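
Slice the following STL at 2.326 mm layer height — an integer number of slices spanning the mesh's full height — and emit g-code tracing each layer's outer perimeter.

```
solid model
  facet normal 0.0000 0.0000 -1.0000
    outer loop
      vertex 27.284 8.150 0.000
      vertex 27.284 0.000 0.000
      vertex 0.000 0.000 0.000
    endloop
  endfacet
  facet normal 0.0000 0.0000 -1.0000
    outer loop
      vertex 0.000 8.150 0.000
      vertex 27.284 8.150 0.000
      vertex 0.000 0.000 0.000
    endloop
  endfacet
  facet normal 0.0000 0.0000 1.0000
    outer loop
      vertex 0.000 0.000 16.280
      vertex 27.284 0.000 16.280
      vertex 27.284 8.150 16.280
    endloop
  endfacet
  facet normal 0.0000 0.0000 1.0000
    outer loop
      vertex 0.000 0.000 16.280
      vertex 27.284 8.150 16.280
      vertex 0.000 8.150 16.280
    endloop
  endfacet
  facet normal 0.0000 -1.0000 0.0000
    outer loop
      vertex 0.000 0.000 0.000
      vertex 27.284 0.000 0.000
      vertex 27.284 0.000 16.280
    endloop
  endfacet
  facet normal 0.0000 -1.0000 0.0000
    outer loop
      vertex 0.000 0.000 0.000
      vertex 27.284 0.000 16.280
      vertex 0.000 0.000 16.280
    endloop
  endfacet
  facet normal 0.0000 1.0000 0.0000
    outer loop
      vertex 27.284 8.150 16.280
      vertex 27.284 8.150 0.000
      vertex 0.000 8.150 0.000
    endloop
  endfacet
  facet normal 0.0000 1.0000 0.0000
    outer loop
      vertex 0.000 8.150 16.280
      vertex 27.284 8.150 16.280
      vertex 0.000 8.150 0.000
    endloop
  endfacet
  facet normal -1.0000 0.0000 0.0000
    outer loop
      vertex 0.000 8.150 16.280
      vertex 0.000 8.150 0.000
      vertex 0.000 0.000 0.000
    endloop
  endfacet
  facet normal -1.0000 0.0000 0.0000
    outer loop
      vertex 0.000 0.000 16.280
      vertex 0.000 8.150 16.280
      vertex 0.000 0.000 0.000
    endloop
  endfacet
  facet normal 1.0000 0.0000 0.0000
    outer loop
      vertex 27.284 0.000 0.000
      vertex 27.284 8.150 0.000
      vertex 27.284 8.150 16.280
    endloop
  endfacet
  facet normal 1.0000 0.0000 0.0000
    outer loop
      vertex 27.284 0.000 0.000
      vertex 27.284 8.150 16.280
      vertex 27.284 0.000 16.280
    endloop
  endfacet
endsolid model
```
; perimeter-only toolpath
G21 ; units = mm
G90 ; absolute positioning
G28 ; home
; layer 1
G0 Z2.326
G0 X0.000 Y0.000
G1 X27.284 Y0.000
G1 X27.284 Y8.150
G1 X0.000 Y8.150
G1 X0.000 Y0.000
; layer 2
G0 Z4.651
G0 X0.000 Y0.000
G1 X27.284 Y0.000
G1 X27.284 Y8.150
G1 X0.000 Y8.150
G1 X0.000 Y0.000
; layer 3
G0 Z6.977
G0 X0.000 Y0.000
G1 X27.284 Y0.000
G1 X27.284 Y8.150
G1 X0.000 Y8.150
G1 X0.000 Y0.000
; layer 4
G0 Z9.303
G0 X0.000 Y0.000
G1 X27.284 Y0.000
G1 X27.284 Y8.150
G1 X0.000 Y8.150
G1 X0.000 Y0.000
; layer 5
G0 Z11.629
G0 X0.000 Y0.000
G1 X27.284 Y0.000
G1 X27.284 Y8.150
G1 X0.000 Y8.150
G1 X0.000 Y0.000
; layer 6
G0 Z13.954
G0 X0.000 Y0.000
G1 X27.284 Y0.000
G1 X27.284 Y8.150
G1 X0.000 Y8.150
G1 X0.000 Y0.000
; layer 7
G0 Z16.280
G0 X0.000 Y0.000
G1 X27.284 Y0.000
G1 X27.284 Y8.150
G1 X0.000 Y8.150
G1 X0.000 Y0.000
M2 ; end

The solid is a rectangular box, roughly 27.3 × 8.15 mm footprint and 16.3 mm tall. Slicing at Δz = 2.326 mm — 7 equal slices spanning the solid's height, so layer i sits at z = i·h/7 — gives 7 non-empty perimeters. Each is a 4-segment closed polygon; G0 lifts to the layer z and rapids to the start vertex, then G1 traces the edges.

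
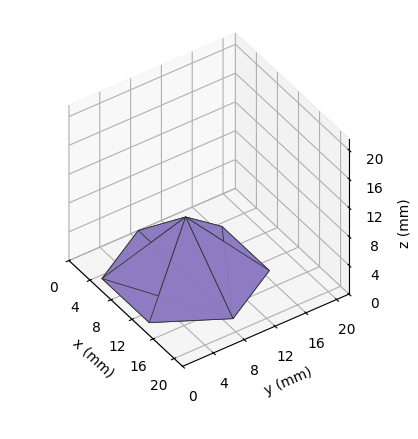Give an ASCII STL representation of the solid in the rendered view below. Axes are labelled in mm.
Reading the render: the shape is a regular 6-sided pyramid, base circumscribed radius ≈ 9 mm, apex at z ≈ 8 mm (dimensions read to the nearest mm from the axis ticks). For the STL, each face is triangulated and given an outward normal.

solid part
  facet normal 0.0000 0.0000 -1.0000
    outer loop
      vertex 4.50 16.79 0.00
      vertex 13.50 16.79 0.00
      vertex 18.00 9.00 0.00
    endloop
  endfacet
  facet normal 0.0000 0.0000 -1.0000
    outer loop
      vertex 0.00 9.00 0.00
      vertex 4.50 16.79 0.00
      vertex 18.00 9.00 0.00
    endloop
  endfacet
  facet normal 0.0000 0.0000 -1.0000
    outer loop
      vertex 4.50 1.21 0.00
      vertex 0.00 9.00 0.00
      vertex 18.00 9.00 0.00
    endloop
  endfacet
  facet normal 0.0000 0.0000 -1.0000
    outer loop
      vertex 13.50 1.21 0.00
      vertex 4.50 1.21 0.00
      vertex 18.00 9.00 0.00
    endloop
  endfacet
  facet normal 0.6203 0.3583 0.6978
    outer loop
      vertex 18.00 9.00 0.00
      vertex 13.50 16.79 0.00
      vertex 9.00 9.00 8.00
    endloop
  endfacet
  facet normal 0.0000 0.7164 0.6976
    outer loop
      vertex 13.50 16.79 0.00
      vertex 4.50 16.79 0.00
      vertex 9.00 9.00 8.00
    endloop
  endfacet
  facet normal -0.6203 0.3583 0.6978
    outer loop
      vertex 4.50 16.79 0.00
      vertex 0.00 9.00 0.00
      vertex 9.00 9.00 8.00
    endloop
  endfacet
  facet normal -0.6203 -0.3583 0.6978
    outer loop
      vertex 0.00 9.00 0.00
      vertex 4.50 1.21 0.00
      vertex 9.00 9.00 8.00
    endloop
  endfacet
  facet normal 0.0000 -0.7164 0.6976
    outer loop
      vertex 4.50 1.21 0.00
      vertex 13.50 1.21 0.00
      vertex 9.00 9.00 8.00
    endloop
  endfacet
  facet normal 0.6203 -0.3583 0.6978
    outer loop
      vertex 13.50 1.21 0.00
      vertex 18.00 9.00 0.00
      vertex 9.00 9.00 8.00
    endloop
  endfacet
endsolid part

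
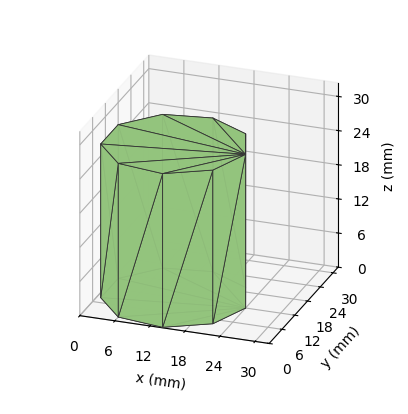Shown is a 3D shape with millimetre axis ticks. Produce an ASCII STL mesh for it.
Reading the render: the shape is a regular 9-sided prism (a cylinder approximated with 9 flat sides), circumscribed radius ≈ 12 mm, height ≈ 27 mm (dimensions read to the nearest mm from the axis ticks). For the STL, each face is triangulated and given an outward normal.

solid part
  facet normal 0.0000 0.0000 -1.0000
    outer loop
      vertex 14.1 23.8 0.0
      vertex 21.2 19.7 0.0
      vertex 24.0 12.0 0.0
    endloop
  endfacet
  facet normal 0.0000 0.0000 -1.0000
    outer loop
      vertex 6.0 22.4 0.0
      vertex 14.1 23.8 0.0
      vertex 24.0 12.0 0.0
    endloop
  endfacet
  facet normal 0.0000 0.0000 -1.0000
    outer loop
      vertex 0.7 16.1 0.0
      vertex 6.0 22.4 0.0
      vertex 24.0 12.0 0.0
    endloop
  endfacet
  facet normal 0.0000 0.0000 -1.0000
    outer loop
      vertex 0.7 7.9 0.0
      vertex 0.7 16.1 0.0
      vertex 24.0 12.0 0.0
    endloop
  endfacet
  facet normal 0.0000 0.0000 -1.0000
    outer loop
      vertex 6.0 1.6 0.0
      vertex 0.7 7.9 0.0
      vertex 24.0 12.0 0.0
    endloop
  endfacet
  facet normal 0.0000 0.0000 -1.0000
    outer loop
      vertex 14.1 0.2 0.0
      vertex 6.0 1.6 0.0
      vertex 24.0 12.0 0.0
    endloop
  endfacet
  facet normal 0.0000 0.0000 -1.0000
    outer loop
      vertex 21.2 4.3 0.0
      vertex 14.1 0.2 0.0
      vertex 24.0 12.0 0.0
    endloop
  endfacet
  facet normal 0.0000 0.0000 1.0000
    outer loop
      vertex 24.0 12.0 27.0
      vertex 21.2 19.7 27.0
      vertex 14.1 23.8 27.0
    endloop
  endfacet
  facet normal 0.0000 0.0000 1.0000
    outer loop
      vertex 24.0 12.0 27.0
      vertex 14.1 23.8 27.0
      vertex 6.0 22.4 27.0
    endloop
  endfacet
  facet normal 0.0000 0.0000 1.0000
    outer loop
      vertex 24.0 12.0 27.0
      vertex 6.0 22.4 27.0
      vertex 0.7 16.1 27.0
    endloop
  endfacet
  facet normal 0.0000 0.0000 1.0000
    outer loop
      vertex 24.0 12.0 27.0
      vertex 0.7 16.1 27.0
      vertex 0.7 7.9 27.0
    endloop
  endfacet
  facet normal 0.0000 0.0000 1.0000
    outer loop
      vertex 24.0 12.0 27.0
      vertex 0.7 7.9 27.0
      vertex 6.0 1.6 27.0
    endloop
  endfacet
  facet normal 0.0000 0.0000 1.0000
    outer loop
      vertex 24.0 12.0 27.0
      vertex 6.0 1.6 27.0
      vertex 14.1 0.2 27.0
    endloop
  endfacet
  facet normal 0.0000 0.0000 1.0000
    outer loop
      vertex 24.0 12.0 27.0
      vertex 14.1 0.2 27.0
      vertex 21.2 4.3 27.0
    endloop
  endfacet
  facet normal 0.9398 0.3417 0.0000
    outer loop
      vertex 24.0 12.0 0.0
      vertex 21.2 19.7 0.0
      vertex 21.2 19.7 27.0
    endloop
  endfacet
  facet normal 0.9398 0.3417 0.0000
    outer loop
      vertex 24.0 12.0 0.0
      vertex 21.2 19.7 27.0
      vertex 24.0 12.0 27.0
    endloop
  endfacet
  facet normal 0.5001 0.8660 0.0000
    outer loop
      vertex 21.2 19.7 0.0
      vertex 14.1 23.8 0.0
      vertex 14.1 23.8 27.0
    endloop
  endfacet
  facet normal 0.5001 0.8660 0.0000
    outer loop
      vertex 21.2 19.7 0.0
      vertex 14.1 23.8 27.0
      vertex 21.2 19.7 27.0
    endloop
  endfacet
  facet normal -0.1703 0.9854 0.0000
    outer loop
      vertex 14.1 23.8 0.0
      vertex 6.0 22.4 0.0
      vertex 6.0 22.4 27.0
    endloop
  endfacet
  facet normal -0.1703 0.9854 0.0000
    outer loop
      vertex 14.1 23.8 0.0
      vertex 6.0 22.4 27.0
      vertex 14.1 23.8 27.0
    endloop
  endfacet
  facet normal -0.7652 0.6438 0.0000
    outer loop
      vertex 6.0 22.4 0.0
      vertex 0.7 16.1 0.0
      vertex 0.7 16.1 27.0
    endloop
  endfacet
  facet normal -0.7652 0.6438 0.0000
    outer loop
      vertex 6.0 22.4 0.0
      vertex 0.7 16.1 27.0
      vertex 6.0 22.4 27.0
    endloop
  endfacet
  facet normal -1.0000 0.0000 0.0000
    outer loop
      vertex 0.7 16.1 0.0
      vertex 0.7 7.9 0.0
      vertex 0.7 7.9 27.0
    endloop
  endfacet
  facet normal -1.0000 0.0000 0.0000
    outer loop
      vertex 0.7 16.1 0.0
      vertex 0.7 7.9 27.0
      vertex 0.7 16.1 27.0
    endloop
  endfacet
  facet normal -0.7652 -0.6438 0.0000
    outer loop
      vertex 0.7 7.9 0.0
      vertex 6.0 1.6 0.0
      vertex 6.0 1.6 27.0
    endloop
  endfacet
  facet normal -0.7652 -0.6438 0.0000
    outer loop
      vertex 0.7 7.9 0.0
      vertex 6.0 1.6 27.0
      vertex 0.7 7.9 27.0
    endloop
  endfacet
  facet normal -0.1703 -0.9854 0.0000
    outer loop
      vertex 6.0 1.6 0.0
      vertex 14.1 0.2 0.0
      vertex 14.1 0.2 27.0
    endloop
  endfacet
  facet normal -0.1703 -0.9854 0.0000
    outer loop
      vertex 6.0 1.6 0.0
      vertex 14.1 0.2 27.0
      vertex 6.0 1.6 27.0
    endloop
  endfacet
  facet normal 0.5001 -0.8660 0.0000
    outer loop
      vertex 14.1 0.2 0.0
      vertex 21.2 4.3 0.0
      vertex 21.2 4.3 27.0
    endloop
  endfacet
  facet normal 0.5001 -0.8660 0.0000
    outer loop
      vertex 14.1 0.2 0.0
      vertex 21.2 4.3 27.0
      vertex 14.1 0.2 27.0
    endloop
  endfacet
  facet normal 0.9398 -0.3417 0.0000
    outer loop
      vertex 21.2 4.3 0.0
      vertex 24.0 12.0 0.0
      vertex 24.0 12.0 27.0
    endloop
  endfacet
  facet normal 0.9398 -0.3417 0.0000
    outer loop
      vertex 21.2 4.3 0.0
      vertex 24.0 12.0 27.0
      vertex 21.2 4.3 27.0
    endloop
  endfacet
endsolid part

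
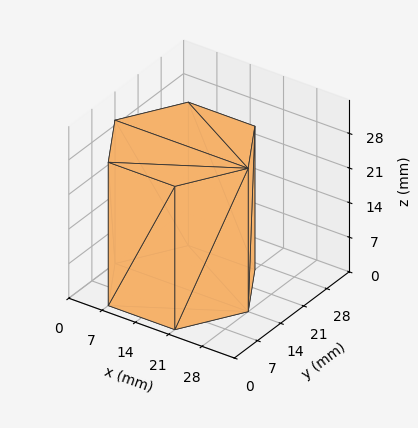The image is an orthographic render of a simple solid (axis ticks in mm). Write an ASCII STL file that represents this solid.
Reading the render: the shape is a regular 6-sided prism (a cylinder approximated with 6 flat sides), circumscribed radius ≈ 14 mm, height ≈ 29 mm (dimensions read to the nearest mm from the axis ticks). For the STL, each face is triangulated and given an outward normal.

solid part
  facet normal 0.0000 0.0000 -1.0000
    outer loop
      vertex 7.000 26.124 0.000
      vertex 21.000 26.124 0.000
      vertex 28.000 14.000 0.000
    endloop
  endfacet
  facet normal 0.0000 0.0000 -1.0000
    outer loop
      vertex 0.000 14.000 0.000
      vertex 7.000 26.124 0.000
      vertex 28.000 14.000 0.000
    endloop
  endfacet
  facet normal 0.0000 0.0000 -1.0000
    outer loop
      vertex 7.000 1.876 0.000
      vertex 0.000 14.000 0.000
      vertex 28.000 14.000 0.000
    endloop
  endfacet
  facet normal 0.0000 0.0000 -1.0000
    outer loop
      vertex 21.000 1.876 0.000
      vertex 7.000 1.876 0.000
      vertex 28.000 14.000 0.000
    endloop
  endfacet
  facet normal 0.0000 0.0000 1.0000
    outer loop
      vertex 28.000 14.000 29.000
      vertex 21.000 26.124 29.000
      vertex 7.000 26.124 29.000
    endloop
  endfacet
  facet normal 0.0000 0.0000 1.0000
    outer loop
      vertex 28.000 14.000 29.000
      vertex 7.000 26.124 29.000
      vertex 0.000 14.000 29.000
    endloop
  endfacet
  facet normal 0.0000 0.0000 1.0000
    outer loop
      vertex 28.000 14.000 29.000
      vertex 0.000 14.000 29.000
      vertex 7.000 1.876 29.000
    endloop
  endfacet
  facet normal 0.0000 0.0000 1.0000
    outer loop
      vertex 28.000 14.000 29.000
      vertex 7.000 1.876 29.000
      vertex 21.000 1.876 29.000
    endloop
  endfacet
  facet normal 0.8660 0.5000 0.0000
    outer loop
      vertex 28.000 14.000 0.000
      vertex 21.000 26.124 0.000
      vertex 21.000 26.124 29.000
    endloop
  endfacet
  facet normal 0.8660 0.5000 0.0000
    outer loop
      vertex 28.000 14.000 0.000
      vertex 21.000 26.124 29.000
      vertex 28.000 14.000 29.000
    endloop
  endfacet
  facet normal 0.0000 1.0000 0.0000
    outer loop
      vertex 21.000 26.124 0.000
      vertex 7.000 26.124 0.000
      vertex 7.000 26.124 29.000
    endloop
  endfacet
  facet normal 0.0000 1.0000 0.0000
    outer loop
      vertex 21.000 26.124 0.000
      vertex 7.000 26.124 29.000
      vertex 21.000 26.124 29.000
    endloop
  endfacet
  facet normal -0.8660 0.5000 0.0000
    outer loop
      vertex 7.000 26.124 0.000
      vertex 0.000 14.000 0.000
      vertex 0.000 14.000 29.000
    endloop
  endfacet
  facet normal -0.8660 0.5000 0.0000
    outer loop
      vertex 7.000 26.124 0.000
      vertex 0.000 14.000 29.000
      vertex 7.000 26.124 29.000
    endloop
  endfacet
  facet normal -0.8660 -0.5000 0.0000
    outer loop
      vertex 0.000 14.000 0.000
      vertex 7.000 1.876 0.000
      vertex 7.000 1.876 29.000
    endloop
  endfacet
  facet normal -0.8660 -0.5000 0.0000
    outer loop
      vertex 0.000 14.000 0.000
      vertex 7.000 1.876 29.000
      vertex 0.000 14.000 29.000
    endloop
  endfacet
  facet normal 0.0000 -1.0000 0.0000
    outer loop
      vertex 7.000 1.876 0.000
      vertex 21.000 1.876 0.000
      vertex 21.000 1.876 29.000
    endloop
  endfacet
  facet normal 0.0000 -1.0000 0.0000
    outer loop
      vertex 7.000 1.876 0.000
      vertex 21.000 1.876 29.000
      vertex 7.000 1.876 29.000
    endloop
  endfacet
  facet normal 0.8660 -0.5000 0.0000
    outer loop
      vertex 21.000 1.876 0.000
      vertex 28.000 14.000 0.000
      vertex 28.000 14.000 29.000
    endloop
  endfacet
  facet normal 0.8660 -0.5000 0.0000
    outer loop
      vertex 21.000 1.876 0.000
      vertex 28.000 14.000 29.000
      vertex 21.000 1.876 29.000
    endloop
  endfacet
endsolid part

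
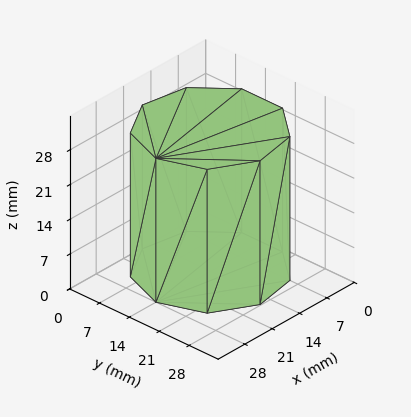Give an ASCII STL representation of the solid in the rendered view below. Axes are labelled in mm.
Reading the render: the shape is a regular 9-sided prism (a cylinder approximated with 9 flat sides), circumscribed radius ≈ 14 mm, height ≈ 29 mm (dimensions read to the nearest mm from the axis ticks). For the STL, each face is triangulated and given an outward normal.

solid part
  facet normal 0.0000 0.0000 -1.0000
    outer loop
      vertex 16.431 27.787 0.000
      vertex 24.725 22.999 0.000
      vertex 28.000 14.000 0.000
    endloop
  endfacet
  facet normal 0.0000 0.0000 -1.0000
    outer loop
      vertex 7.000 26.124 0.000
      vertex 16.431 27.787 0.000
      vertex 28.000 14.000 0.000
    endloop
  endfacet
  facet normal 0.0000 0.0000 -1.0000
    outer loop
      vertex 0.844 18.788 0.000
      vertex 7.000 26.124 0.000
      vertex 28.000 14.000 0.000
    endloop
  endfacet
  facet normal 0.0000 0.0000 -1.0000
    outer loop
      vertex 0.844 9.212 0.000
      vertex 0.844 18.788 0.000
      vertex 28.000 14.000 0.000
    endloop
  endfacet
  facet normal 0.0000 0.0000 -1.0000
    outer loop
      vertex 7.000 1.876 0.000
      vertex 0.844 9.212 0.000
      vertex 28.000 14.000 0.000
    endloop
  endfacet
  facet normal 0.0000 0.0000 -1.0000
    outer loop
      vertex 16.431 0.213 0.000
      vertex 7.000 1.876 0.000
      vertex 28.000 14.000 0.000
    endloop
  endfacet
  facet normal 0.0000 0.0000 -1.0000
    outer loop
      vertex 24.725 5.001 0.000
      vertex 16.431 0.213 0.000
      vertex 28.000 14.000 0.000
    endloop
  endfacet
  facet normal 0.0000 0.0000 1.0000
    outer loop
      vertex 28.000 14.000 29.000
      vertex 24.725 22.999 29.000
      vertex 16.431 27.787 29.000
    endloop
  endfacet
  facet normal 0.0000 0.0000 1.0000
    outer loop
      vertex 28.000 14.000 29.000
      vertex 16.431 27.787 29.000
      vertex 7.000 26.124 29.000
    endloop
  endfacet
  facet normal 0.0000 0.0000 1.0000
    outer loop
      vertex 28.000 14.000 29.000
      vertex 7.000 26.124 29.000
      vertex 0.844 18.788 29.000
    endloop
  endfacet
  facet normal 0.0000 0.0000 1.0000
    outer loop
      vertex 28.000 14.000 29.000
      vertex 0.844 18.788 29.000
      vertex 0.844 9.212 29.000
    endloop
  endfacet
  facet normal 0.0000 0.0000 1.0000
    outer loop
      vertex 28.000 14.000 29.000
      vertex 0.844 9.212 29.000
      vertex 7.000 1.876 29.000
    endloop
  endfacet
  facet normal 0.0000 0.0000 1.0000
    outer loop
      vertex 28.000 14.000 29.000
      vertex 7.000 1.876 29.000
      vertex 16.431 0.213 29.000
    endloop
  endfacet
  facet normal 0.0000 0.0000 1.0000
    outer loop
      vertex 28.000 14.000 29.000
      vertex 16.431 0.213 29.000
      vertex 24.725 5.001 29.000
    endloop
  endfacet
  facet normal 0.9397 0.3420 0.0000
    outer loop
      vertex 28.000 14.000 0.000
      vertex 24.725 22.999 0.000
      vertex 24.725 22.999 29.000
    endloop
  endfacet
  facet normal 0.9397 0.3420 0.0000
    outer loop
      vertex 28.000 14.000 0.000
      vertex 24.725 22.999 29.000
      vertex 28.000 14.000 29.000
    endloop
  endfacet
  facet normal 0.5000 0.8660 0.0000
    outer loop
      vertex 24.725 22.999 0.000
      vertex 16.431 27.787 0.000
      vertex 16.431 27.787 29.000
    endloop
  endfacet
  facet normal 0.5000 0.8660 0.0000
    outer loop
      vertex 24.725 22.999 0.000
      vertex 16.431 27.787 29.000
      vertex 24.725 22.999 29.000
    endloop
  endfacet
  facet normal -0.1737 0.9848 0.0000
    outer loop
      vertex 16.431 27.787 0.000
      vertex 7.000 26.124 0.000
      vertex 7.000 26.124 29.000
    endloop
  endfacet
  facet normal -0.1737 0.9848 0.0000
    outer loop
      vertex 16.431 27.787 0.000
      vertex 7.000 26.124 29.000
      vertex 16.431 27.787 29.000
    endloop
  endfacet
  facet normal -0.7660 0.6428 0.0000
    outer loop
      vertex 7.000 26.124 0.000
      vertex 0.844 18.788 0.000
      vertex 0.844 18.788 29.000
    endloop
  endfacet
  facet normal -0.7660 0.6428 0.0000
    outer loop
      vertex 7.000 26.124 0.000
      vertex 0.844 18.788 29.000
      vertex 7.000 26.124 29.000
    endloop
  endfacet
  facet normal -1.0000 0.0000 0.0000
    outer loop
      vertex 0.844 18.788 0.000
      vertex 0.844 9.212 0.000
      vertex 0.844 9.212 29.000
    endloop
  endfacet
  facet normal -1.0000 0.0000 0.0000
    outer loop
      vertex 0.844 18.788 0.000
      vertex 0.844 9.212 29.000
      vertex 0.844 18.788 29.000
    endloop
  endfacet
  facet normal -0.7660 -0.6428 0.0000
    outer loop
      vertex 0.844 9.212 0.000
      vertex 7.000 1.876 0.000
      vertex 7.000 1.876 29.000
    endloop
  endfacet
  facet normal -0.7660 -0.6428 0.0000
    outer loop
      vertex 0.844 9.212 0.000
      vertex 7.000 1.876 29.000
      vertex 0.844 9.212 29.000
    endloop
  endfacet
  facet normal -0.1737 -0.9848 0.0000
    outer loop
      vertex 7.000 1.876 0.000
      vertex 16.431 0.213 0.000
      vertex 16.431 0.213 29.000
    endloop
  endfacet
  facet normal -0.1737 -0.9848 0.0000
    outer loop
      vertex 7.000 1.876 0.000
      vertex 16.431 0.213 29.000
      vertex 7.000 1.876 29.000
    endloop
  endfacet
  facet normal 0.5000 -0.8660 0.0000
    outer loop
      vertex 16.431 0.213 0.000
      vertex 24.725 5.001 0.000
      vertex 24.725 5.001 29.000
    endloop
  endfacet
  facet normal 0.5000 -0.8660 0.0000
    outer loop
      vertex 16.431 0.213 0.000
      vertex 24.725 5.001 29.000
      vertex 16.431 0.213 29.000
    endloop
  endfacet
  facet normal 0.9397 -0.3420 0.0000
    outer loop
      vertex 24.725 5.001 0.000
      vertex 28.000 14.000 0.000
      vertex 28.000 14.000 29.000
    endloop
  endfacet
  facet normal 0.9397 -0.3420 0.0000
    outer loop
      vertex 24.725 5.001 0.000
      vertex 28.000 14.000 29.000
      vertex 24.725 5.001 29.000
    endloop
  endfacet
endsolid part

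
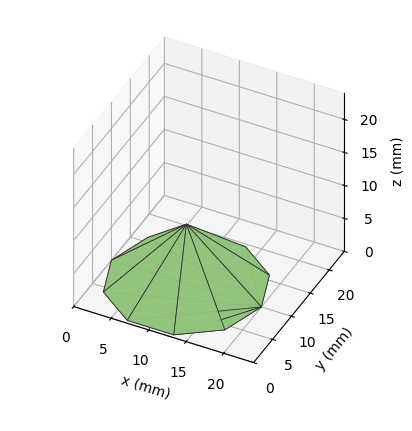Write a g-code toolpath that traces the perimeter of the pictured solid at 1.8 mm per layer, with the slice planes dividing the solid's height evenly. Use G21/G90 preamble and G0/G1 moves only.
Reading the render: the shape is a regular 10-sided pyramid, base circumscribed radius ≈ 10 mm, apex at z ≈ 9 mm (dimensions read to the nearest mm from the axis ticks). For the g-code, the solid's height is divided into equal slices at the stated Δz and each level perimeter traced with G1 moves after a G0 lift.

; perimeter-only toolpath
G21 ; units = mm
G90 ; absolute positioning
G28 ; home
; layer 1
G0 Z1.8
G0 X18.0 Y10.0
G1 X16.5 Y14.7
G1 X12.5 Y17.6
G1 X7.5 Y17.6
G1 X3.5 Y14.7
G1 X2.0 Y10.0
G1 X3.5 Y5.3
G1 X7.5 Y2.4
G1 X12.5 Y2.4
G1 X16.5 Y5.3
G1 X18.0 Y10.0
; layer 2
G0 Z3.6
G0 X16.0 Y10.0
G1 X14.9 Y13.5
G1 X11.9 Y15.7
G1 X8.1 Y15.7
G1 X5.1 Y13.5
G1 X4.0 Y10.0
G1 X5.1 Y6.5
G1 X8.1 Y4.3
G1 X11.9 Y4.3
G1 X14.9 Y6.5
G1 X16.0 Y10.0
; layer 3
G0 Z5.4
G0 X14.0 Y10.0
G1 X13.2 Y12.4
G1 X11.2 Y13.8
G1 X8.8 Y13.8
G1 X6.8 Y12.4
G1 X6.0 Y10.0
G1 X6.8 Y7.6
G1 X8.8 Y6.2
G1 X11.2 Y6.2
G1 X13.2 Y7.6
G1 X14.0 Y10.0
; layer 4
G0 Z7.2
G0 X12.0 Y10.0
G1 X11.6 Y11.2
G1 X10.6 Y11.9
G1 X9.4 Y11.9
G1 X8.4 Y11.2
G1 X8.0 Y10.0
G1 X8.4 Y8.8
G1 X9.4 Y8.1
G1 X10.6 Y8.1
G1 X11.6 Y8.8
G1 X12.0 Y10.0
M2 ; end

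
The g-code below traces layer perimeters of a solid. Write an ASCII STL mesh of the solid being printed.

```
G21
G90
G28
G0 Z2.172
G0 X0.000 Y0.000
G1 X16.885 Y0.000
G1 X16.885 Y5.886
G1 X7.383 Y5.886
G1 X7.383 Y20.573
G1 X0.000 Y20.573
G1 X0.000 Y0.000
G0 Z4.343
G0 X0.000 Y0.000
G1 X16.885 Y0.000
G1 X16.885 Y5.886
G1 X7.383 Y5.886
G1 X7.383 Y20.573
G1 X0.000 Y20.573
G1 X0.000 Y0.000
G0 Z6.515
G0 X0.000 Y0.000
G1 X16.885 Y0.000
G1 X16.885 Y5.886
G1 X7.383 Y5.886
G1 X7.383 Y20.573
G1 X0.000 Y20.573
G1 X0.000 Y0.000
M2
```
solid part
  facet normal 0.0000 0.0000 -1.0000
    outer loop
      vertex 16.885 5.886 0.000
      vertex 16.885 0.000 0.000
      vertex 0.000 0.000 0.000
    endloop
  endfacet
  facet normal 0.0000 0.0000 -1.0000
    outer loop
      vertex 7.383 5.886 0.000
      vertex 16.885 5.886 0.000
      vertex 0.000 0.000 0.000
    endloop
  endfacet
  facet normal 0.0000 0.0000 -1.0000
    outer loop
      vertex 7.383 20.573 0.000
      vertex 7.383 5.886 0.000
      vertex 0.000 0.000 0.000
    endloop
  endfacet
  facet normal 0.0000 0.0000 -1.0000
    outer loop
      vertex 0.000 20.573 0.000
      vertex 7.383 20.573 0.000
      vertex 0.000 0.000 0.000
    endloop
  endfacet
  facet normal 0.0000 0.0000 1.0000
    outer loop
      vertex 0.000 0.000 6.515
      vertex 16.885 0.000 6.515
      vertex 16.885 5.886 6.515
    endloop
  endfacet
  facet normal 0.0000 0.0000 1.0000
    outer loop
      vertex 0.000 0.000 6.515
      vertex 16.885 5.886 6.515
      vertex 7.383 5.886 6.515
    endloop
  endfacet
  facet normal 0.0000 0.0000 1.0000
    outer loop
      vertex 0.000 0.000 6.515
      vertex 7.383 5.886 6.515
      vertex 7.383 20.573 6.515
    endloop
  endfacet
  facet normal 0.0000 0.0000 1.0000
    outer loop
      vertex 0.000 0.000 6.515
      vertex 7.383 20.573 6.515
      vertex 0.000 20.573 6.515
    endloop
  endfacet
  facet normal 0.0000 -1.0000 0.0000
    outer loop
      vertex 0.000 0.000 0.000
      vertex 16.885 0.000 0.000
      vertex 16.885 0.000 6.515
    endloop
  endfacet
  facet normal 0.0000 -1.0000 0.0000
    outer loop
      vertex 0.000 0.000 0.000
      vertex 16.885 0.000 6.515
      vertex 0.000 0.000 6.515
    endloop
  endfacet
  facet normal 1.0000 0.0000 0.0000
    outer loop
      vertex 16.885 0.000 0.000
      vertex 16.885 5.886 0.000
      vertex 16.885 5.886 6.515
    endloop
  endfacet
  facet normal 1.0000 0.0000 0.0000
    outer loop
      vertex 16.885 0.000 0.000
      vertex 16.885 5.886 6.515
      vertex 16.885 0.000 6.515
    endloop
  endfacet
  facet normal 0.0000 1.0000 0.0000
    outer loop
      vertex 16.885 5.886 0.000
      vertex 7.383 5.886 0.000
      vertex 7.383 5.886 6.515
    endloop
  endfacet
  facet normal 0.0000 1.0000 0.0000
    outer loop
      vertex 16.885 5.886 0.000
      vertex 7.383 5.886 6.515
      vertex 16.885 5.886 6.515
    endloop
  endfacet
  facet normal 1.0000 0.0000 0.0000
    outer loop
      vertex 7.383 5.886 0.000
      vertex 7.383 20.573 0.000
      vertex 7.383 20.573 6.515
    endloop
  endfacet
  facet normal 1.0000 0.0000 0.0000
    outer loop
      vertex 7.383 5.886 0.000
      vertex 7.383 20.573 6.515
      vertex 7.383 5.886 6.515
    endloop
  endfacet
  facet normal 0.0000 1.0000 0.0000
    outer loop
      vertex 7.383 20.573 0.000
      vertex 0.000 20.573 0.000
      vertex 0.000 20.573 6.515
    endloop
  endfacet
  facet normal 0.0000 1.0000 0.0000
    outer loop
      vertex 7.383 20.573 0.000
      vertex 0.000 20.573 6.515
      vertex 7.383 20.573 6.515
    endloop
  endfacet
  facet normal -1.0000 0.0000 0.0000
    outer loop
      vertex 0.000 20.573 0.000
      vertex 0.000 0.000 0.000
      vertex 0.000 0.000 6.515
    endloop
  endfacet
  facet normal -1.0000 0.0000 0.0000
    outer loop
      vertex 0.000 20.573 0.000
      vertex 0.000 0.000 6.515
      vertex 0.000 20.573 6.515
    endloop
  endfacet
endsolid part

The G0 Z moves step by Δz≈2.172 mm. Every layer's G1 loop is the same polygon, so the solid is a straight extrusion of it from z=0 to z≈6.51. Closing with flat bottom and top caps and triangulating gives 20 facets — an L-shaped prism: outer 16.9 × 20.6 mm, arm thicknesses ≈ 5.89 mm (horizontal) and 7.38 mm (vertical), extruded 6.51 mm in z.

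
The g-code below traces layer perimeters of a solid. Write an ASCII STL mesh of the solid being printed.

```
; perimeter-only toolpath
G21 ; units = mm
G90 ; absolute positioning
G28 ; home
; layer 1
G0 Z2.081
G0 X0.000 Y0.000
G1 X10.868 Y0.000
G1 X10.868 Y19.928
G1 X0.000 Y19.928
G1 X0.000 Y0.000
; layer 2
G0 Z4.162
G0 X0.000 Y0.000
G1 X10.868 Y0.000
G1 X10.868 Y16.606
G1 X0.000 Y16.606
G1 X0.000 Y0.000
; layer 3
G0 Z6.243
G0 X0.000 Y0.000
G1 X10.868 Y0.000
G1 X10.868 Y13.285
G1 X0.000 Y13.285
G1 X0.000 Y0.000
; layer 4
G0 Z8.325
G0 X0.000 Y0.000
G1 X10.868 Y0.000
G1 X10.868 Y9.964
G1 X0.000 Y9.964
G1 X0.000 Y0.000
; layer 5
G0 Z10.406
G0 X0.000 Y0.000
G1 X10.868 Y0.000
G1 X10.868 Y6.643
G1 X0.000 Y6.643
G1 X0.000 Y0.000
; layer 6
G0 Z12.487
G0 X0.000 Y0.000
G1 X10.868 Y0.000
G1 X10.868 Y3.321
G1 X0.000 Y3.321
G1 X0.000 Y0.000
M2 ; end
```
solid part
  facet normal 0.0000 0.0000 -1.0000
    outer loop
      vertex 10.868 23.249 0.000
      vertex 10.868 0.000 0.000
      vertex 0.000 0.000 0.000
    endloop
  endfacet
  facet normal 0.0000 0.0000 -1.0000
    outer loop
      vertex 0.000 23.249 0.000
      vertex 10.868 23.249 0.000
      vertex 0.000 0.000 0.000
    endloop
  endfacet
  facet normal 0.0000 -1.0000 0.0000
    outer loop
      vertex 0.000 0.000 0.000
      vertex 10.868 0.000 0.000
      vertex 10.868 0.000 14.568
    endloop
  endfacet
  facet normal 0.0000 -1.0000 0.0000
    outer loop
      vertex 0.000 0.000 0.000
      vertex 10.868 0.000 14.568
      vertex 0.000 0.000 14.568
    endloop
  endfacet
  facet normal 0.0000 0.5310 0.8474
    outer loop
      vertex 0.000 0.000 14.568
      vertex 10.868 0.000 14.568
      vertex 10.868 23.249 0.000
    endloop
  endfacet
  facet normal 0.0000 0.5310 0.8474
    outer loop
      vertex 0.000 0.000 14.568
      vertex 10.868 23.249 0.000
      vertex 0.000 23.249 0.000
    endloop
  endfacet
  facet normal -1.0000 0.0000 0.0000
    outer loop
      vertex 0.000 0.000 14.568
      vertex 0.000 23.249 0.000
      vertex 0.000 0.000 0.000
    endloop
  endfacet
  facet normal 1.0000 0.0000 0.0000
    outer loop
      vertex 10.868 0.000 0.000
      vertex 10.868 23.249 0.000
      vertex 10.868 0.000 14.568
    endloop
  endfacet
endsolid part

The G0 Z moves step by Δz≈2.081 mm. The G1 loops shrink linearly with z, so the solid tapers from its base footprint up to z≈14.6. Closing with a flat bottom cap and the tapered top and triangulating gives 8 facets — a wedge (ramp): 10.9 × 23.2 mm base, rising to 14.6 mm along the y=0 edge and sloping linearly to z=0 at y=23.2.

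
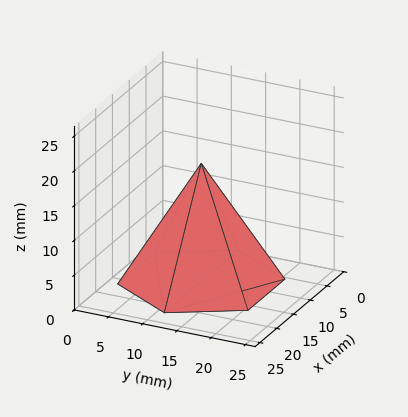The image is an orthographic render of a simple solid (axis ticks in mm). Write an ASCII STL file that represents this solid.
Reading the render: the shape is a regular 6-sided pyramid, base circumscribed radius ≈ 11 mm, apex at z ≈ 17 mm (dimensions read to the nearest mm from the axis ticks). For the STL, each face is triangulated and given an outward normal.

solid part
  facet normal 0.0000 0.0000 -1.0000
    outer loop
      vertex 5.5 20.5 0.0
      vertex 16.5 20.5 0.0
      vertex 22.0 11.0 0.0
    endloop
  endfacet
  facet normal 0.0000 0.0000 -1.0000
    outer loop
      vertex 0.0 11.0 0.0
      vertex 5.5 20.5 0.0
      vertex 22.0 11.0 0.0
    endloop
  endfacet
  facet normal 0.0000 0.0000 -1.0000
    outer loop
      vertex 5.5 1.5 0.0
      vertex 0.0 11.0 0.0
      vertex 22.0 11.0 0.0
    endloop
  endfacet
  facet normal 0.0000 0.0000 -1.0000
    outer loop
      vertex 16.5 1.5 0.0
      vertex 5.5 1.5 0.0
      vertex 22.0 11.0 0.0
    endloop
  endfacet
  facet normal 0.7551 0.4372 0.4886
    outer loop
      vertex 22.0 11.0 0.0
      vertex 16.5 20.5 0.0
      vertex 11.0 11.0 17.0
    endloop
  endfacet
  facet normal 0.0000 0.8729 0.4878
    outer loop
      vertex 16.5 20.5 0.0
      vertex 5.5 20.5 0.0
      vertex 11.0 11.0 17.0
    endloop
  endfacet
  facet normal -0.7551 0.4372 0.4886
    outer loop
      vertex 5.5 20.5 0.0
      vertex 0.0 11.0 0.0
      vertex 11.0 11.0 17.0
    endloop
  endfacet
  facet normal -0.7551 -0.4372 0.4886
    outer loop
      vertex 0.0 11.0 0.0
      vertex 5.5 1.5 0.0
      vertex 11.0 11.0 17.0
    endloop
  endfacet
  facet normal 0.0000 -0.8729 0.4878
    outer loop
      vertex 5.5 1.5 0.0
      vertex 16.5 1.5 0.0
      vertex 11.0 11.0 17.0
    endloop
  endfacet
  facet normal 0.7551 -0.4372 0.4886
    outer loop
      vertex 16.5 1.5 0.0
      vertex 22.0 11.0 0.0
      vertex 11.0 11.0 17.0
    endloop
  endfacet
endsolid part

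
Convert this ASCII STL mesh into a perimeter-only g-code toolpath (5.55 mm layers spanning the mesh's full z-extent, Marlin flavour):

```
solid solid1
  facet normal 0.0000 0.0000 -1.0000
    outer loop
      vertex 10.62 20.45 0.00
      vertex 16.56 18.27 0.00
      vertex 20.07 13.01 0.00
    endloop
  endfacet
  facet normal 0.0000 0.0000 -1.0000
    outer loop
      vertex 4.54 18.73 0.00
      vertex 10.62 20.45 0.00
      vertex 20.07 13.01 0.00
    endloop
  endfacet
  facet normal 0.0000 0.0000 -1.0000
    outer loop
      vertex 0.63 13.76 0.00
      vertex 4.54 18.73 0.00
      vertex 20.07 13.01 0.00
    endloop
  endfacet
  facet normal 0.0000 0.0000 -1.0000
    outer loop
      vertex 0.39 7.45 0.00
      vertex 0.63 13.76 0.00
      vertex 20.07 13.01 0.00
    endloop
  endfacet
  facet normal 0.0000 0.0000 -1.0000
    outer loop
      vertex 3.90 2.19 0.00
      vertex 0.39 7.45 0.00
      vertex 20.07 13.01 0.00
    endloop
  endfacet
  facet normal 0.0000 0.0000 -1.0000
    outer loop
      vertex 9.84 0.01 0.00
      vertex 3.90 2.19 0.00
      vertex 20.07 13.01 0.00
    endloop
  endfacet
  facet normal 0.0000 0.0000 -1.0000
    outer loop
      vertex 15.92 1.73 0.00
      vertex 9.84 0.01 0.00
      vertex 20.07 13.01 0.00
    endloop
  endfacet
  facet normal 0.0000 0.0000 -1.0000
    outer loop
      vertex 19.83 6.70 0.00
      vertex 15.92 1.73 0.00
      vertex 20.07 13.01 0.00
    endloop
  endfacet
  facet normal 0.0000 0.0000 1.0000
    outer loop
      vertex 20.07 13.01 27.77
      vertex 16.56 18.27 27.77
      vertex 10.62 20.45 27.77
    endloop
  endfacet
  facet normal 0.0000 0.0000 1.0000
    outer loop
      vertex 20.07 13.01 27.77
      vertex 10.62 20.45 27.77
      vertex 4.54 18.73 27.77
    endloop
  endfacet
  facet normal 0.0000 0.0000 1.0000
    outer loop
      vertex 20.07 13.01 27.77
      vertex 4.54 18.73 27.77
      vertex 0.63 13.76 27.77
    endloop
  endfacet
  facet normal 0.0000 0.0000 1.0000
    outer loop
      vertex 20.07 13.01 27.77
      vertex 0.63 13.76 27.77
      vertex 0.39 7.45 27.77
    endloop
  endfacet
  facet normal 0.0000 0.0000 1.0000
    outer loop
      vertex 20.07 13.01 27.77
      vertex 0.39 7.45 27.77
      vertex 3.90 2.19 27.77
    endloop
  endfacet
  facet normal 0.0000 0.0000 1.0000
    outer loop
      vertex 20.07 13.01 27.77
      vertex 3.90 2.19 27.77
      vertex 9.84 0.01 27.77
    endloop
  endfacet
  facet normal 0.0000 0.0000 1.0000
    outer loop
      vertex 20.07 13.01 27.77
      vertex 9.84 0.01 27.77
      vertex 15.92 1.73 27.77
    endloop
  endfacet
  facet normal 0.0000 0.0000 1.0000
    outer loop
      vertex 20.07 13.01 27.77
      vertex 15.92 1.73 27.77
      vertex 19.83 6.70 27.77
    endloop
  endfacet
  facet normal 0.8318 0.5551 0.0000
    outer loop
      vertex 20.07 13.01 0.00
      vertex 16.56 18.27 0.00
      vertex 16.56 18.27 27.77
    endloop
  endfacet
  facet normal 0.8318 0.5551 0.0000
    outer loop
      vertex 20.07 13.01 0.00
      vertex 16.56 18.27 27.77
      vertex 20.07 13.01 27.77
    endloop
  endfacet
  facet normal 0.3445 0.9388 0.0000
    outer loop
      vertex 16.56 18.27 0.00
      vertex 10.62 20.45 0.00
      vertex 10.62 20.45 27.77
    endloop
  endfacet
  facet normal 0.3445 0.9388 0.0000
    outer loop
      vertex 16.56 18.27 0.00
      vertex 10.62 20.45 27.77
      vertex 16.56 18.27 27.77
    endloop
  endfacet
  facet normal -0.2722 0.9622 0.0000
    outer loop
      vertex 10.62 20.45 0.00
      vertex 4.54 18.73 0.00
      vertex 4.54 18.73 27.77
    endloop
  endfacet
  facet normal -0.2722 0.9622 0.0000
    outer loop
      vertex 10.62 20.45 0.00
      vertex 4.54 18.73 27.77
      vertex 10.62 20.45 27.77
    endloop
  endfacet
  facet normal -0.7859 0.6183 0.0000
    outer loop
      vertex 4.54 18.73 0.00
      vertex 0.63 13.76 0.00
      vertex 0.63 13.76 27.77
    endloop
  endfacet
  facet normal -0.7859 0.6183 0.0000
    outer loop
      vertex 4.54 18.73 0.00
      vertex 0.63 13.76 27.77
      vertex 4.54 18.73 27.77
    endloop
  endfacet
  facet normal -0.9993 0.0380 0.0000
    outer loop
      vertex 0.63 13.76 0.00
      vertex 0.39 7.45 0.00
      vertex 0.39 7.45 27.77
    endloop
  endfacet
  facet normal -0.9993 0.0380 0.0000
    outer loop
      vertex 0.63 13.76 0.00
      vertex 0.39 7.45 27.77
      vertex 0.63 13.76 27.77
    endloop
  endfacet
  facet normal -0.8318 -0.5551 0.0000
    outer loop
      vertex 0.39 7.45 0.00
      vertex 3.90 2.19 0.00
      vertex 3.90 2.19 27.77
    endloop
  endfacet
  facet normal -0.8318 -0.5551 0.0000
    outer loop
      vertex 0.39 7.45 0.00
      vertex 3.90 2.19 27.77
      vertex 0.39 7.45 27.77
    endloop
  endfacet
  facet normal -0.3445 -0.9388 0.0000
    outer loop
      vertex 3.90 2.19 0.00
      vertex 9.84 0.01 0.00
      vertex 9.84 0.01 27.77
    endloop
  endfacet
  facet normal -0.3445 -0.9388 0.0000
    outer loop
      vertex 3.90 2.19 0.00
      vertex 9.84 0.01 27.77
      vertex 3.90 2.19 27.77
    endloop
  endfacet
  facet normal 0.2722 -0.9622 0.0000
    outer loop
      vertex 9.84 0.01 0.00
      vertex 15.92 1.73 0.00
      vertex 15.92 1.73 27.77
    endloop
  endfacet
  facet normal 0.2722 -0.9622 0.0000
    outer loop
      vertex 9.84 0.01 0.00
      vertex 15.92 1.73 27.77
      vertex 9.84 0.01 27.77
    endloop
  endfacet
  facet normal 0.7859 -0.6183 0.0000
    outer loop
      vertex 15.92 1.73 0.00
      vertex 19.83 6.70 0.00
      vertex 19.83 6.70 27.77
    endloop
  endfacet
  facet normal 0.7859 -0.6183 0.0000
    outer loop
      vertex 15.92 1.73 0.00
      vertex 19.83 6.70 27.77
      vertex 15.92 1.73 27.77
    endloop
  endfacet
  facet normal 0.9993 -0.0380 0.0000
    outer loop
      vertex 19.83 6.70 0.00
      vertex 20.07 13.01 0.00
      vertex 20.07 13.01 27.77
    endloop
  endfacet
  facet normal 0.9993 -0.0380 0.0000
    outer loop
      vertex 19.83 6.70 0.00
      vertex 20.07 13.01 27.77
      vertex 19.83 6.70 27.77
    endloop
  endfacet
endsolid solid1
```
; perimeter-only toolpath
G21 ; units = mm
G90 ; absolute positioning
G28 ; home
; layer 1
G0 Z5.55
G0 X20.07 Y13.01
G1 X16.56 Y18.27
G1 X10.62 Y20.45
G1 X4.54 Y18.73
G1 X0.63 Y13.76
G1 X0.39 Y7.45
G1 X3.90 Y2.19
G1 X9.84 Y0.01
G1 X15.92 Y1.73
G1 X19.83 Y6.70
G1 X20.07 Y13.01
; layer 2
G0 Z11.11
G0 X20.07 Y13.01
G1 X16.56 Y18.27
G1 X10.62 Y20.45
G1 X4.54 Y18.73
G1 X0.63 Y13.76
G1 X0.39 Y7.45
G1 X3.90 Y2.19
G1 X9.84 Y0.01
G1 X15.92 Y1.73
G1 X19.83 Y6.70
G1 X20.07 Y13.01
; layer 3
G0 Z16.66
G0 X20.07 Y13.01
G1 X16.56 Y18.27
G1 X10.62 Y20.45
G1 X4.54 Y18.73
G1 X0.63 Y13.76
G1 X0.39 Y7.45
G1 X3.90 Y2.19
G1 X9.84 Y0.01
G1 X15.92 Y1.73
G1 X19.83 Y6.70
G1 X20.07 Y13.01
; layer 4
G0 Z22.22
G0 X20.07 Y13.01
G1 X16.56 Y18.27
G1 X10.62 Y20.45
G1 X4.54 Y18.73
G1 X0.63 Y13.76
G1 X0.39 Y7.45
G1 X3.90 Y2.19
G1 X9.84 Y0.01
G1 X15.92 Y1.73
G1 X19.83 Y6.70
G1 X20.07 Y13.01
; layer 5
G0 Z27.77
G0 X20.07 Y13.01
G1 X16.56 Y18.27
G1 X10.62 Y20.45
G1 X4.54 Y18.73
G1 X0.63 Y13.76
G1 X0.39 Y7.45
G1 X3.90 Y2.19
G1 X9.84 Y0.01
G1 X15.92 Y1.73
G1 X19.83 Y6.70
G1 X20.07 Y13.01
M2 ; end

The solid is a regular 10-sided prism (a cylinder approximated with 10 flat sides), circumscribed radius ≈ 10.2 mm, height ≈ 27.8 mm. Slicing at Δz = 5.55 mm — 5 equal slices spanning the solid's height, so layer i sits at z = i·h/5 — gives 5 non-empty perimeters. Each is a 10-segment closed polygon; G0 lifts to the layer z and rapids to the start vertex, then G1 traces the edges.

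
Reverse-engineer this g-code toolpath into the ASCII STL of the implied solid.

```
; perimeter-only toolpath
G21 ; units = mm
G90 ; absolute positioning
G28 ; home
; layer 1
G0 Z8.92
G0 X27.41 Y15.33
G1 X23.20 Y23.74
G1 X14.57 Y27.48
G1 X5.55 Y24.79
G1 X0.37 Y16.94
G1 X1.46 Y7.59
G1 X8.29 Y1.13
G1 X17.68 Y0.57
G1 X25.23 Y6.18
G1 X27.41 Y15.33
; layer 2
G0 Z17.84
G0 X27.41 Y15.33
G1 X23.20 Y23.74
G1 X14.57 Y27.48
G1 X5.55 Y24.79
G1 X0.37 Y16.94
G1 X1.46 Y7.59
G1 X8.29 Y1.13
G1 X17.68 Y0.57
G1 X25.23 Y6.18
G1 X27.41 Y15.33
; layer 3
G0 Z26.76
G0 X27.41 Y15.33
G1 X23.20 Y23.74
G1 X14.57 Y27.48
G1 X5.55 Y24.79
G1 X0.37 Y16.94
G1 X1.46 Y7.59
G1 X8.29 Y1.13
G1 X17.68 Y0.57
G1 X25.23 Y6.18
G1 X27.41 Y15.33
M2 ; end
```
solid part
  facet normal 0.0000 0.0000 -1.0000
    outer loop
      vertex 14.57 27.48 0.00
      vertex 23.20 23.74 0.00
      vertex 27.41 15.33 0.00
    endloop
  endfacet
  facet normal 0.0000 0.0000 -1.0000
    outer loop
      vertex 5.55 24.79 0.00
      vertex 14.57 27.48 0.00
      vertex 27.41 15.33 0.00
    endloop
  endfacet
  facet normal 0.0000 0.0000 -1.0000
    outer loop
      vertex 0.37 16.94 0.00
      vertex 5.55 24.79 0.00
      vertex 27.41 15.33 0.00
    endloop
  endfacet
  facet normal 0.0000 0.0000 -1.0000
    outer loop
      vertex 1.46 7.59 0.00
      vertex 0.37 16.94 0.00
      vertex 27.41 15.33 0.00
    endloop
  endfacet
  facet normal 0.0000 0.0000 -1.0000
    outer loop
      vertex 8.29 1.13 0.00
      vertex 1.46 7.59 0.00
      vertex 27.41 15.33 0.00
    endloop
  endfacet
  facet normal 0.0000 0.0000 -1.0000
    outer loop
      vertex 17.68 0.57 0.00
      vertex 8.29 1.13 0.00
      vertex 27.41 15.33 0.00
    endloop
  endfacet
  facet normal 0.0000 0.0000 -1.0000
    outer loop
      vertex 25.23 6.18 0.00
      vertex 17.68 0.57 0.00
      vertex 27.41 15.33 0.00
    endloop
  endfacet
  facet normal 0.0000 0.0000 1.0000
    outer loop
      vertex 27.41 15.33 26.76
      vertex 23.20 23.74 26.76
      vertex 14.57 27.48 26.76
    endloop
  endfacet
  facet normal 0.0000 0.0000 1.0000
    outer loop
      vertex 27.41 15.33 26.76
      vertex 14.57 27.48 26.76
      vertex 5.55 24.79 26.76
    endloop
  endfacet
  facet normal 0.0000 0.0000 1.0000
    outer loop
      vertex 27.41 15.33 26.76
      vertex 5.55 24.79 26.76
      vertex 0.37 16.94 26.76
    endloop
  endfacet
  facet normal 0.0000 0.0000 1.0000
    outer loop
      vertex 27.41 15.33 26.76
      vertex 0.37 16.94 26.76
      vertex 1.46 7.59 26.76
    endloop
  endfacet
  facet normal 0.0000 0.0000 1.0000
    outer loop
      vertex 27.41 15.33 26.76
      vertex 1.46 7.59 26.76
      vertex 8.29 1.13 26.76
    endloop
  endfacet
  facet normal 0.0000 0.0000 1.0000
    outer loop
      vertex 27.41 15.33 26.76
      vertex 8.29 1.13 26.76
      vertex 17.68 0.57 26.76
    endloop
  endfacet
  facet normal 0.0000 0.0000 1.0000
    outer loop
      vertex 27.41 15.33 26.76
      vertex 17.68 0.57 26.76
      vertex 25.23 6.18 26.76
    endloop
  endfacet
  facet normal 0.8942 0.4476 0.0000
    outer loop
      vertex 27.41 15.33 0.00
      vertex 23.20 23.74 0.00
      vertex 23.20 23.74 26.76
    endloop
  endfacet
  facet normal 0.8942 0.4476 0.0000
    outer loop
      vertex 27.41 15.33 0.00
      vertex 23.20 23.74 26.76
      vertex 27.41 15.33 26.76
    endloop
  endfacet
  facet normal 0.3976 0.9175 0.0000
    outer loop
      vertex 23.20 23.74 0.00
      vertex 14.57 27.48 0.00
      vertex 14.57 27.48 26.76
    endloop
  endfacet
  facet normal 0.3976 0.9175 0.0000
    outer loop
      vertex 23.20 23.74 0.00
      vertex 14.57 27.48 26.76
      vertex 23.20 23.74 26.76
    endloop
  endfacet
  facet normal -0.2858 0.9583 0.0000
    outer loop
      vertex 14.57 27.48 0.00
      vertex 5.55 24.79 0.00
      vertex 5.55 24.79 26.76
    endloop
  endfacet
  facet normal -0.2858 0.9583 0.0000
    outer loop
      vertex 14.57 27.48 0.00
      vertex 5.55 24.79 26.76
      vertex 14.57 27.48 26.76
    endloop
  endfacet
  facet normal -0.8347 0.5508 0.0000
    outer loop
      vertex 5.55 24.79 0.00
      vertex 0.37 16.94 0.00
      vertex 0.37 16.94 26.76
    endloop
  endfacet
  facet normal -0.8347 0.5508 0.0000
    outer loop
      vertex 5.55 24.79 0.00
      vertex 0.37 16.94 26.76
      vertex 5.55 24.79 26.76
    endloop
  endfacet
  facet normal -0.9933 -0.1158 0.0000
    outer loop
      vertex 0.37 16.94 0.00
      vertex 1.46 7.59 0.00
      vertex 1.46 7.59 26.76
    endloop
  endfacet
  facet normal -0.9933 -0.1158 0.0000
    outer loop
      vertex 0.37 16.94 0.00
      vertex 1.46 7.59 26.76
      vertex 0.37 16.94 26.76
    endloop
  endfacet
  facet normal -0.6872 -0.7265 0.0000
    outer loop
      vertex 1.46 7.59 0.00
      vertex 8.29 1.13 0.00
      vertex 8.29 1.13 26.76
    endloop
  endfacet
  facet normal -0.6872 -0.7265 0.0000
    outer loop
      vertex 1.46 7.59 0.00
      vertex 8.29 1.13 26.76
      vertex 1.46 7.59 26.76
    endloop
  endfacet
  facet normal -0.0595 -0.9982 0.0000
    outer loop
      vertex 8.29 1.13 0.00
      vertex 17.68 0.57 0.00
      vertex 17.68 0.57 26.76
    endloop
  endfacet
  facet normal -0.0595 -0.9982 0.0000
    outer loop
      vertex 8.29 1.13 0.00
      vertex 17.68 0.57 26.76
      vertex 8.29 1.13 26.76
    endloop
  endfacet
  facet normal 0.5964 -0.8027 0.0000
    outer loop
      vertex 17.68 0.57 0.00
      vertex 25.23 6.18 0.00
      vertex 25.23 6.18 26.76
    endloop
  endfacet
  facet normal 0.5964 -0.8027 0.0000
    outer loop
      vertex 17.68 0.57 0.00
      vertex 25.23 6.18 26.76
      vertex 17.68 0.57 26.76
    endloop
  endfacet
  facet normal 0.9728 -0.2318 0.0000
    outer loop
      vertex 25.23 6.18 0.00
      vertex 27.41 15.33 0.00
      vertex 27.41 15.33 26.76
    endloop
  endfacet
  facet normal 0.9728 -0.2318 0.0000
    outer loop
      vertex 25.23 6.18 0.00
      vertex 27.41 15.33 26.76
      vertex 25.23 6.18 26.76
    endloop
  endfacet
endsolid part

The G0 Z moves step by Δz≈8.92 mm. Every layer's G1 loop is the same polygon, so the solid is a straight extrusion of it from z=0 to z≈26.8. Closing with flat bottom and top caps and triangulating gives 32 facets — a regular 9-sided prism (a cylinder approximated with 9 flat sides), circumscribed radius ≈ 13.8 mm, height ≈ 26.8 mm.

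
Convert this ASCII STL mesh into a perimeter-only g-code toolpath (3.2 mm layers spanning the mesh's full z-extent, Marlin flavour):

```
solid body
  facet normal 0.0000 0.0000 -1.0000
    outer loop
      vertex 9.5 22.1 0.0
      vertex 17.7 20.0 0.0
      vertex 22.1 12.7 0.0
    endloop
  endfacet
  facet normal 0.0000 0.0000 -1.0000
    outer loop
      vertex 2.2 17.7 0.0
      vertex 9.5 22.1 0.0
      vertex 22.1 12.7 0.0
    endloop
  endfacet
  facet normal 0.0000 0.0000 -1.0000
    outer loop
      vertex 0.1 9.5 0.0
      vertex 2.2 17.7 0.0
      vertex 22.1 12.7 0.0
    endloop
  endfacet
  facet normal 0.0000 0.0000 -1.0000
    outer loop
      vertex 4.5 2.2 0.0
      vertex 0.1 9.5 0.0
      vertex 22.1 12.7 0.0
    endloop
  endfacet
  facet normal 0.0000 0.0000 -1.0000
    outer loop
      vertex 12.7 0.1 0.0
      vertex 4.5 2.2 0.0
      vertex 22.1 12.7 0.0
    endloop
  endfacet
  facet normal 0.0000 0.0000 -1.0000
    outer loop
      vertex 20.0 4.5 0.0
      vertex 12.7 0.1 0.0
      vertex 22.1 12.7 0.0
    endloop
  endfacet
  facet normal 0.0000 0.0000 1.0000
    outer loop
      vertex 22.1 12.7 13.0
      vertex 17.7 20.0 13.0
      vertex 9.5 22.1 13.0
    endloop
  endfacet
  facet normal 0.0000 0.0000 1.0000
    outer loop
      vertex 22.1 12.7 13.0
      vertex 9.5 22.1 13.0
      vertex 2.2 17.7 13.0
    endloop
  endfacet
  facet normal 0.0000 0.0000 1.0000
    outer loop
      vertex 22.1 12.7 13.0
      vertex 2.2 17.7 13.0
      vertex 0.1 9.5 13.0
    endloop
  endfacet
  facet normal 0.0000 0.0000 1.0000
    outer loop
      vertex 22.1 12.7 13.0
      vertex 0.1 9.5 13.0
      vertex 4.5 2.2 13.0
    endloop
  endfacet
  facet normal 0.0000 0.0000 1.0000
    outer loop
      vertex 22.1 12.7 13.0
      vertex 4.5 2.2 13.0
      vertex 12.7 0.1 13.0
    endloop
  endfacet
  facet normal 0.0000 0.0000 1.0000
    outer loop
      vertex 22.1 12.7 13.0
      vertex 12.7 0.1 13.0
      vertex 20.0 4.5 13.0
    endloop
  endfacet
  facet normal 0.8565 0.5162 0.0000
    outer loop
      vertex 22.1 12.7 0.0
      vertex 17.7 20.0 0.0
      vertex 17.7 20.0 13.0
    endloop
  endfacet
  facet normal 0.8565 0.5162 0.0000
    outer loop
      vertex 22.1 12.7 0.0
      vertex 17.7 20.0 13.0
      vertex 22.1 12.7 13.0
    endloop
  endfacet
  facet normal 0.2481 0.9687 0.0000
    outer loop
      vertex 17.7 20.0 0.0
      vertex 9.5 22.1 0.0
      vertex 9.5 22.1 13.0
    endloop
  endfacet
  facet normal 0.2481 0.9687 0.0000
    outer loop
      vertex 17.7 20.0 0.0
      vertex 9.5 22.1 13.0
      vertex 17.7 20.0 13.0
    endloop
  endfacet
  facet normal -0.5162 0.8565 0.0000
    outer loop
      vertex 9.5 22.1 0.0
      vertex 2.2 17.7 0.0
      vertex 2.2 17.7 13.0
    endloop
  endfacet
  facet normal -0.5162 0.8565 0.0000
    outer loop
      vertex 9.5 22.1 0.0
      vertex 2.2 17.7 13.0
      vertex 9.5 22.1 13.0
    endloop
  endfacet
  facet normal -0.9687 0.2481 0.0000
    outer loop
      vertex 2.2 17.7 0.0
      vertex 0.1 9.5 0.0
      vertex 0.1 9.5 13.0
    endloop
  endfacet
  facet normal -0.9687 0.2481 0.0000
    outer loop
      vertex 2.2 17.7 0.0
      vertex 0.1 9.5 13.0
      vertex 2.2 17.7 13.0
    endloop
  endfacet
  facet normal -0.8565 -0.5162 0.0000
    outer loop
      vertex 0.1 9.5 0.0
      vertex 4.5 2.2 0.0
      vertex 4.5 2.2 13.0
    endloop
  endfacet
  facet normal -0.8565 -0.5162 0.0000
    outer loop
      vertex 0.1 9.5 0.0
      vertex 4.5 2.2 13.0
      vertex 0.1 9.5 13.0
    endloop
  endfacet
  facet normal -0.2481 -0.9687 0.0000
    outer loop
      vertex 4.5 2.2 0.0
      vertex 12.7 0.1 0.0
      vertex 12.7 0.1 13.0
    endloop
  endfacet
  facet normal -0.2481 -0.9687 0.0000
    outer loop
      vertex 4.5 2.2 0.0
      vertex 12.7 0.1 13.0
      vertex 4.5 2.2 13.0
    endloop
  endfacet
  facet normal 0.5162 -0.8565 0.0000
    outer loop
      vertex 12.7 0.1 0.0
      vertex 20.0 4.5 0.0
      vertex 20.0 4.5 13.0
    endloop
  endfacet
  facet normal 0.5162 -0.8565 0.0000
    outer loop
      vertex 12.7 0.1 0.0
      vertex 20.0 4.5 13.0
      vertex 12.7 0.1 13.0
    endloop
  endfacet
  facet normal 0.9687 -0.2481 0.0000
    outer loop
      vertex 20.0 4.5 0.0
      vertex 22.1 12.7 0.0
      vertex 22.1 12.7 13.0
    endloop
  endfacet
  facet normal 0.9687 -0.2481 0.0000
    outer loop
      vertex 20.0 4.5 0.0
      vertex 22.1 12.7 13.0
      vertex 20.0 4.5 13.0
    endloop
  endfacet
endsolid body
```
; perimeter-only toolpath
G21 ; units = mm
G90 ; absolute positioning
G28 ; home
; layer 1
G0 Z3.2
G0 X22.1 Y12.7
G1 X17.7 Y20.0
G1 X9.5 Y22.1
G1 X2.2 Y17.7
G1 X0.1 Y9.5
G1 X4.5 Y2.2
G1 X12.7 Y0.1
G1 X20.0 Y4.5
G1 X22.1 Y12.7
; layer 2
G0 Z6.5
G0 X22.1 Y12.7
G1 X17.7 Y20.0
G1 X9.5 Y22.1
G1 X2.2 Y17.7
G1 X0.1 Y9.5
G1 X4.5 Y2.2
G1 X12.7 Y0.1
G1 X20.0 Y4.5
G1 X22.1 Y12.7
; layer 3
G0 Z9.8
G0 X22.1 Y12.7
G1 X17.7 Y20.0
G1 X9.5 Y22.1
G1 X2.2 Y17.7
G1 X0.1 Y9.5
G1 X4.5 Y2.2
G1 X12.7 Y0.1
G1 X20.0 Y4.5
G1 X22.1 Y12.7
; layer 4
G0 Z13.0
G0 X22.1 Y12.7
G1 X17.7 Y20.0
G1 X9.5 Y22.1
G1 X2.2 Y17.7
G1 X0.1 Y9.5
G1 X4.5 Y2.2
G1 X12.7 Y0.1
G1 X20.0 Y4.5
G1 X22.1 Y12.7
M2 ; end

The solid is a regular 8-sided prism (a cylinder approximated with 8 flat sides), circumscribed radius ≈ 11.1 mm, height ≈ 13 mm. Slicing at Δz = 3.2 mm — 4 equal slices spanning the solid's height, so layer i sits at z = i·h/4 — gives 4 non-empty perimeters. Each is a 8-segment closed polygon; G0 lifts to the layer z and rapids to the start vertex, then G1 traces the edges.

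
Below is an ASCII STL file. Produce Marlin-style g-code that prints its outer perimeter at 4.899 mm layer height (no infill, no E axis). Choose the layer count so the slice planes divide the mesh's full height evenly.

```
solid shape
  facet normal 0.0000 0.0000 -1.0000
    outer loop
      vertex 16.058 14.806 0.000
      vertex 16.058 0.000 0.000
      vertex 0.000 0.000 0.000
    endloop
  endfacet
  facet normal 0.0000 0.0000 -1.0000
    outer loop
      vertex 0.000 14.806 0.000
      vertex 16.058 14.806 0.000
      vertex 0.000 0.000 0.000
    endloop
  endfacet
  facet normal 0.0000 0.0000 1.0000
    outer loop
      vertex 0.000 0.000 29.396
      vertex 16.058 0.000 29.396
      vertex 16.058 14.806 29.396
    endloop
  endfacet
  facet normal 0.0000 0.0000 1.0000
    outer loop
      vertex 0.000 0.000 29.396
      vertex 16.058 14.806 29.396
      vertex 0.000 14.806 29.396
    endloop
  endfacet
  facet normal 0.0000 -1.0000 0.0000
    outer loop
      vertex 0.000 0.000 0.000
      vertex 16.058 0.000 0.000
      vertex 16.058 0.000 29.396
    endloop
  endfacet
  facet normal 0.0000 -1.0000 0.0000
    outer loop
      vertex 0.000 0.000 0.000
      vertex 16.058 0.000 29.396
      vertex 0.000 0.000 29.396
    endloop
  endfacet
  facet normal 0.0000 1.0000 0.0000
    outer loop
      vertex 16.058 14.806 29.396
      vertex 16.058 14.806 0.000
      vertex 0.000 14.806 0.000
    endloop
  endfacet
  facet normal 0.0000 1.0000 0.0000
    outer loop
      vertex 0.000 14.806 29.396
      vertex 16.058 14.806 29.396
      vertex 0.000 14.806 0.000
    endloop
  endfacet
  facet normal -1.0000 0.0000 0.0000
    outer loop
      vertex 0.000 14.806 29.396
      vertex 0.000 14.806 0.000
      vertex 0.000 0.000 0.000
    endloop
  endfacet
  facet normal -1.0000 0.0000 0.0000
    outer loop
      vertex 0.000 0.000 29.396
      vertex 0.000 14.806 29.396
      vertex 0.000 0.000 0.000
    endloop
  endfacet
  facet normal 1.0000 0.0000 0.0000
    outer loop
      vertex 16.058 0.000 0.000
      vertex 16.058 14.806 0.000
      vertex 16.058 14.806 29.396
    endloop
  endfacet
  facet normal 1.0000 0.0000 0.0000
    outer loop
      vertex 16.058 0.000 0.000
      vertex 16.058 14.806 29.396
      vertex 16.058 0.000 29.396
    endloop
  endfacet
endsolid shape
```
; perimeter-only toolpath
G21 ; units = mm
G90 ; absolute positioning
G28 ; home
; layer 1
G0 Z4.899
G0 X0.000 Y0.000
G1 X16.058 Y0.000
G1 X16.058 Y14.806
G1 X0.000 Y14.806
G1 X0.000 Y0.000
; layer 2
G0 Z9.799
G0 X0.000 Y0.000
G1 X16.058 Y0.000
G1 X16.058 Y14.806
G1 X0.000 Y14.806
G1 X0.000 Y0.000
; layer 3
G0 Z14.698
G0 X0.000 Y0.000
G1 X16.058 Y0.000
G1 X16.058 Y14.806
G1 X0.000 Y14.806
G1 X0.000 Y0.000
; layer 4
G0 Z19.597
G0 X0.000 Y0.000
G1 X16.058 Y0.000
G1 X16.058 Y14.806
G1 X0.000 Y14.806
G1 X0.000 Y0.000
; layer 5
G0 Z24.497
G0 X0.000 Y0.000
G1 X16.058 Y0.000
G1 X16.058 Y14.806
G1 X0.000 Y14.806
G1 X0.000 Y0.000
; layer 6
G0 Z29.396
G0 X0.000 Y0.000
G1 X16.058 Y0.000
G1 X16.058 Y14.806
G1 X0.000 Y14.806
G1 X0.000 Y0.000
M2 ; end

The solid is a rectangular box, roughly 16.1 × 14.8 mm footprint and 29.4 mm tall. Slicing at Δz = 4.899 mm — 6 equal slices spanning the solid's height, so layer i sits at z = i·h/6 — gives 6 non-empty perimeters. Each is a 4-segment closed polygon; G0 lifts to the layer z and rapids to the start vertex, then G1 traces the edges.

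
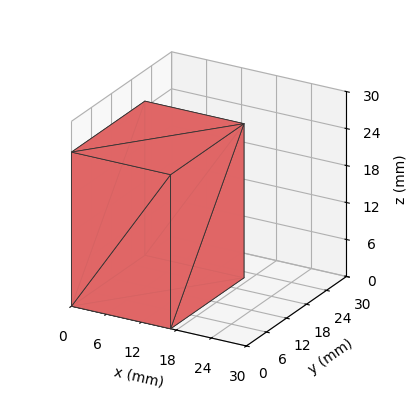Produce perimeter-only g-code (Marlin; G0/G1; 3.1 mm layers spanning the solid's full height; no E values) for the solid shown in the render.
Reading the render: the shape is a rectangular box, roughly 17 × 22 mm footprint and 25 mm tall (dimensions read to the nearest mm from the axis ticks). For the g-code, the solid's height is divided into equal slices at the stated Δz and each level perimeter traced with G1 moves after a G0 lift.

; perimeter-only toolpath
G21 ; units = mm
G90 ; absolute positioning
G28 ; home
; layer 1
G0 Z3.1
G0 X0.0 Y0.0
G1 X17.0 Y0.0
G1 X17.0 Y22.0
G1 X0.0 Y22.0
G1 X0.0 Y0.0
; layer 2
G0 Z6.2
G0 X0.0 Y0.0
G1 X17.0 Y0.0
G1 X17.0 Y22.0
G1 X0.0 Y22.0
G1 X0.0 Y0.0
; layer 3
G0 Z9.4
G0 X0.0 Y0.0
G1 X17.0 Y0.0
G1 X17.0 Y22.0
G1 X0.0 Y22.0
G1 X0.0 Y0.0
; layer 4
G0 Z12.5
G0 X0.0 Y0.0
G1 X17.0 Y0.0
G1 X17.0 Y22.0
G1 X0.0 Y22.0
G1 X0.0 Y0.0
; layer 5
G0 Z15.6
G0 X0.0 Y0.0
G1 X17.0 Y0.0
G1 X17.0 Y22.0
G1 X0.0 Y22.0
G1 X0.0 Y0.0
; layer 6
G0 Z18.8
G0 X0.0 Y0.0
G1 X17.0 Y0.0
G1 X17.0 Y22.0
G1 X0.0 Y22.0
G1 X0.0 Y0.0
; layer 7
G0 Z21.9
G0 X0.0 Y0.0
G1 X17.0 Y0.0
G1 X17.0 Y22.0
G1 X0.0 Y22.0
G1 X0.0 Y0.0
; layer 8
G0 Z25.0
G0 X0.0 Y0.0
G1 X17.0 Y0.0
G1 X17.0 Y22.0
G1 X0.0 Y22.0
G1 X0.0 Y0.0
M2 ; end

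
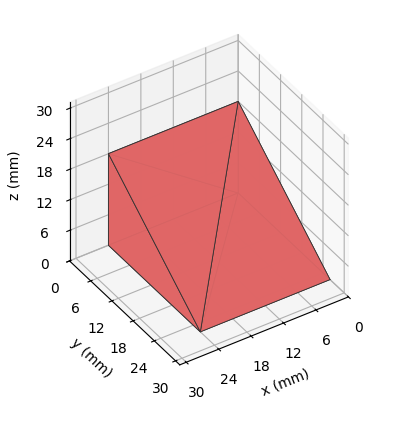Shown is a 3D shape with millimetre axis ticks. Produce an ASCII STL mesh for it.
Reading the render: the shape is a wedge (ramp): 24 × 26 mm base, rising to 18 mm along the y=0 edge and sloping linearly to z=0 at y=26 (dimensions read to the nearest mm from the axis ticks). For the STL, each face is triangulated and given an outward normal.

solid part
  facet normal 0.0000 0.0000 -1.0000
    outer loop
      vertex 24.000 26.000 0.000
      vertex 24.000 0.000 0.000
      vertex 0.000 0.000 0.000
    endloop
  endfacet
  facet normal 0.0000 0.0000 -1.0000
    outer loop
      vertex 0.000 26.000 0.000
      vertex 24.000 26.000 0.000
      vertex 0.000 0.000 0.000
    endloop
  endfacet
  facet normal 0.0000 -1.0000 0.0000
    outer loop
      vertex 0.000 0.000 0.000
      vertex 24.000 0.000 0.000
      vertex 24.000 0.000 18.000
    endloop
  endfacet
  facet normal 0.0000 -1.0000 0.0000
    outer loop
      vertex 0.000 0.000 0.000
      vertex 24.000 0.000 18.000
      vertex 0.000 0.000 18.000
    endloop
  endfacet
  facet normal 0.0000 0.5692 0.8222
    outer loop
      vertex 0.000 0.000 18.000
      vertex 24.000 0.000 18.000
      vertex 24.000 26.000 0.000
    endloop
  endfacet
  facet normal 0.0000 0.5692 0.8222
    outer loop
      vertex 0.000 0.000 18.000
      vertex 24.000 26.000 0.000
      vertex 0.000 26.000 0.000
    endloop
  endfacet
  facet normal -1.0000 0.0000 0.0000
    outer loop
      vertex 0.000 0.000 18.000
      vertex 0.000 26.000 0.000
      vertex 0.000 0.000 0.000
    endloop
  endfacet
  facet normal 1.0000 0.0000 0.0000
    outer loop
      vertex 24.000 0.000 0.000
      vertex 24.000 26.000 0.000
      vertex 24.000 0.000 18.000
    endloop
  endfacet
endsolid part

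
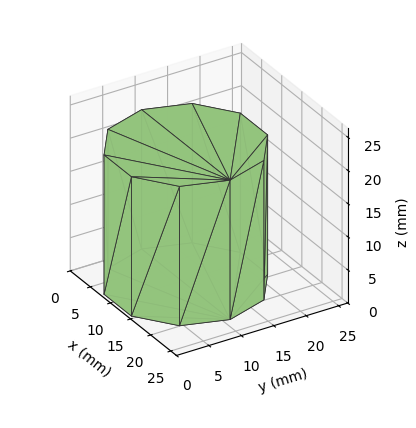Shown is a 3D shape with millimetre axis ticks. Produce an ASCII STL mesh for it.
Reading the render: the shape is a regular 10-sided prism (a cylinder approximated with 10 flat sides), circumscribed radius ≈ 11 mm, height ≈ 21 mm (dimensions read to the nearest mm from the axis ticks). For the STL, each face is triangulated and given an outward normal.

solid part
  facet normal 0.0000 0.0000 -1.0000
    outer loop
      vertex 14.4 21.5 0.0
      vertex 19.9 17.5 0.0
      vertex 22.0 11.0 0.0
    endloop
  endfacet
  facet normal 0.0000 0.0000 -1.0000
    outer loop
      vertex 7.6 21.5 0.0
      vertex 14.4 21.5 0.0
      vertex 22.0 11.0 0.0
    endloop
  endfacet
  facet normal 0.0000 0.0000 -1.0000
    outer loop
      vertex 2.1 17.5 0.0
      vertex 7.6 21.5 0.0
      vertex 22.0 11.0 0.0
    endloop
  endfacet
  facet normal 0.0000 0.0000 -1.0000
    outer loop
      vertex 0.0 11.0 0.0
      vertex 2.1 17.5 0.0
      vertex 22.0 11.0 0.0
    endloop
  endfacet
  facet normal 0.0000 0.0000 -1.0000
    outer loop
      vertex 2.1 4.5 0.0
      vertex 0.0 11.0 0.0
      vertex 22.0 11.0 0.0
    endloop
  endfacet
  facet normal 0.0000 0.0000 -1.0000
    outer loop
      vertex 7.6 0.5 0.0
      vertex 2.1 4.5 0.0
      vertex 22.0 11.0 0.0
    endloop
  endfacet
  facet normal 0.0000 0.0000 -1.0000
    outer loop
      vertex 14.4 0.5 0.0
      vertex 7.6 0.5 0.0
      vertex 22.0 11.0 0.0
    endloop
  endfacet
  facet normal 0.0000 0.0000 -1.0000
    outer loop
      vertex 19.9 4.5 0.0
      vertex 14.4 0.5 0.0
      vertex 22.0 11.0 0.0
    endloop
  endfacet
  facet normal 0.0000 0.0000 1.0000
    outer loop
      vertex 22.0 11.0 21.0
      vertex 19.9 17.5 21.0
      vertex 14.4 21.5 21.0
    endloop
  endfacet
  facet normal 0.0000 0.0000 1.0000
    outer loop
      vertex 22.0 11.0 21.0
      vertex 14.4 21.5 21.0
      vertex 7.6 21.5 21.0
    endloop
  endfacet
  facet normal 0.0000 0.0000 1.0000
    outer loop
      vertex 22.0 11.0 21.0
      vertex 7.6 21.5 21.0
      vertex 2.1 17.5 21.0
    endloop
  endfacet
  facet normal 0.0000 0.0000 1.0000
    outer loop
      vertex 22.0 11.0 21.0
      vertex 2.1 17.5 21.0
      vertex 0.0 11.0 21.0
    endloop
  endfacet
  facet normal 0.0000 0.0000 1.0000
    outer loop
      vertex 22.0 11.0 21.0
      vertex 0.0 11.0 21.0
      vertex 2.1 4.5 21.0
    endloop
  endfacet
  facet normal 0.0000 0.0000 1.0000
    outer loop
      vertex 22.0 11.0 21.0
      vertex 2.1 4.5 21.0
      vertex 7.6 0.5 21.0
    endloop
  endfacet
  facet normal 0.0000 0.0000 1.0000
    outer loop
      vertex 22.0 11.0 21.0
      vertex 7.6 0.5 21.0
      vertex 14.4 0.5 21.0
    endloop
  endfacet
  facet normal 0.0000 0.0000 1.0000
    outer loop
      vertex 22.0 11.0 21.0
      vertex 14.4 0.5 21.0
      vertex 19.9 4.5 21.0
    endloop
  endfacet
  facet normal 0.9516 0.3074 0.0000
    outer loop
      vertex 22.0 11.0 0.0
      vertex 19.9 17.5 0.0
      vertex 19.9 17.5 21.0
    endloop
  endfacet
  facet normal 0.9516 0.3074 0.0000
    outer loop
      vertex 22.0 11.0 0.0
      vertex 19.9 17.5 21.0
      vertex 22.0 11.0 21.0
    endloop
  endfacet
  facet normal 0.5882 0.8087 0.0000
    outer loop
      vertex 19.9 17.5 0.0
      vertex 14.4 21.5 0.0
      vertex 14.4 21.5 21.0
    endloop
  endfacet
  facet normal 0.5882 0.8087 0.0000
    outer loop
      vertex 19.9 17.5 0.0
      vertex 14.4 21.5 21.0
      vertex 19.9 17.5 21.0
    endloop
  endfacet
  facet normal 0.0000 1.0000 0.0000
    outer loop
      vertex 14.4 21.5 0.0
      vertex 7.6 21.5 0.0
      vertex 7.6 21.5 21.0
    endloop
  endfacet
  facet normal 0.0000 1.0000 0.0000
    outer loop
      vertex 14.4 21.5 0.0
      vertex 7.6 21.5 21.0
      vertex 14.4 21.5 21.0
    endloop
  endfacet
  facet normal -0.5882 0.8087 0.0000
    outer loop
      vertex 7.6 21.5 0.0
      vertex 2.1 17.5 0.0
      vertex 2.1 17.5 21.0
    endloop
  endfacet
  facet normal -0.5882 0.8087 0.0000
    outer loop
      vertex 7.6 21.5 0.0
      vertex 2.1 17.5 21.0
      vertex 7.6 21.5 21.0
    endloop
  endfacet
  facet normal -0.9516 0.3074 0.0000
    outer loop
      vertex 2.1 17.5 0.0
      vertex 0.0 11.0 0.0
      vertex 0.0 11.0 21.0
    endloop
  endfacet
  facet normal -0.9516 0.3074 0.0000
    outer loop
      vertex 2.1 17.5 0.0
      vertex 0.0 11.0 21.0
      vertex 2.1 17.5 21.0
    endloop
  endfacet
  facet normal -0.9516 -0.3074 0.0000
    outer loop
      vertex 0.0 11.0 0.0
      vertex 2.1 4.5 0.0
      vertex 2.1 4.5 21.0
    endloop
  endfacet
  facet normal -0.9516 -0.3074 0.0000
    outer loop
      vertex 0.0 11.0 0.0
      vertex 2.1 4.5 21.0
      vertex 0.0 11.0 21.0
    endloop
  endfacet
  facet normal -0.5882 -0.8087 0.0000
    outer loop
      vertex 2.1 4.5 0.0
      vertex 7.6 0.5 0.0
      vertex 7.6 0.5 21.0
    endloop
  endfacet
  facet normal -0.5882 -0.8087 0.0000
    outer loop
      vertex 2.1 4.5 0.0
      vertex 7.6 0.5 21.0
      vertex 2.1 4.5 21.0
    endloop
  endfacet
  facet normal 0.0000 -1.0000 0.0000
    outer loop
      vertex 7.6 0.5 0.0
      vertex 14.4 0.5 0.0
      vertex 14.4 0.5 21.0
    endloop
  endfacet
  facet normal 0.0000 -1.0000 0.0000
    outer loop
      vertex 7.6 0.5 0.0
      vertex 14.4 0.5 21.0
      vertex 7.6 0.5 21.0
    endloop
  endfacet
  facet normal 0.5882 -0.8087 0.0000
    outer loop
      vertex 14.4 0.5 0.0
      vertex 19.9 4.5 0.0
      vertex 19.9 4.5 21.0
    endloop
  endfacet
  facet normal 0.5882 -0.8087 0.0000
    outer loop
      vertex 14.4 0.5 0.0
      vertex 19.9 4.5 21.0
      vertex 14.4 0.5 21.0
    endloop
  endfacet
  facet normal 0.9516 -0.3074 0.0000
    outer loop
      vertex 19.9 4.5 0.0
      vertex 22.0 11.0 0.0
      vertex 22.0 11.0 21.0
    endloop
  endfacet
  facet normal 0.9516 -0.3074 0.0000
    outer loop
      vertex 19.9 4.5 0.0
      vertex 22.0 11.0 21.0
      vertex 19.9 4.5 21.0
    endloop
  endfacet
endsolid part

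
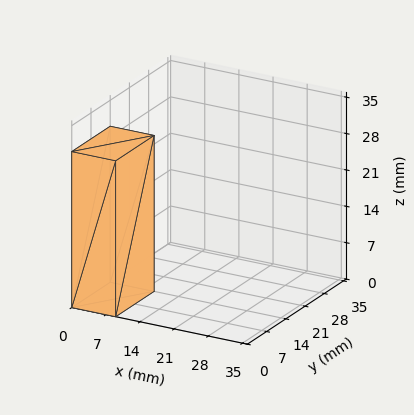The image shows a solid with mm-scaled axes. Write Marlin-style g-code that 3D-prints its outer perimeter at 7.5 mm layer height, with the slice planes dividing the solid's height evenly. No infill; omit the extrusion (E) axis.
Reading the render: the shape is a rectangular box, roughly 9 × 14 mm footprint and 30 mm tall (dimensions read to the nearest mm from the axis ticks). For the g-code, the solid's height is divided into equal slices at the stated Δz and each level perimeter traced with G1 moves after a G0 lift.

; perimeter-only toolpath
G21 ; units = mm
G90 ; absolute positioning
G28 ; home
; layer 1
G0 Z7.5
G0 X0.0 Y0.0
G1 X9.0 Y0.0
G1 X9.0 Y14.0
G1 X0.0 Y14.0
G1 X0.0 Y0.0
; layer 2
G0 Z15.0
G0 X0.0 Y0.0
G1 X9.0 Y0.0
G1 X9.0 Y14.0
G1 X0.0 Y14.0
G1 X0.0 Y0.0
; layer 3
G0 Z22.5
G0 X0.0 Y0.0
G1 X9.0 Y0.0
G1 X9.0 Y14.0
G1 X0.0 Y14.0
G1 X0.0 Y0.0
; layer 4
G0 Z30.0
G0 X0.0 Y0.0
G1 X9.0 Y0.0
G1 X9.0 Y14.0
G1 X0.0 Y14.0
G1 X0.0 Y0.0
M2 ; end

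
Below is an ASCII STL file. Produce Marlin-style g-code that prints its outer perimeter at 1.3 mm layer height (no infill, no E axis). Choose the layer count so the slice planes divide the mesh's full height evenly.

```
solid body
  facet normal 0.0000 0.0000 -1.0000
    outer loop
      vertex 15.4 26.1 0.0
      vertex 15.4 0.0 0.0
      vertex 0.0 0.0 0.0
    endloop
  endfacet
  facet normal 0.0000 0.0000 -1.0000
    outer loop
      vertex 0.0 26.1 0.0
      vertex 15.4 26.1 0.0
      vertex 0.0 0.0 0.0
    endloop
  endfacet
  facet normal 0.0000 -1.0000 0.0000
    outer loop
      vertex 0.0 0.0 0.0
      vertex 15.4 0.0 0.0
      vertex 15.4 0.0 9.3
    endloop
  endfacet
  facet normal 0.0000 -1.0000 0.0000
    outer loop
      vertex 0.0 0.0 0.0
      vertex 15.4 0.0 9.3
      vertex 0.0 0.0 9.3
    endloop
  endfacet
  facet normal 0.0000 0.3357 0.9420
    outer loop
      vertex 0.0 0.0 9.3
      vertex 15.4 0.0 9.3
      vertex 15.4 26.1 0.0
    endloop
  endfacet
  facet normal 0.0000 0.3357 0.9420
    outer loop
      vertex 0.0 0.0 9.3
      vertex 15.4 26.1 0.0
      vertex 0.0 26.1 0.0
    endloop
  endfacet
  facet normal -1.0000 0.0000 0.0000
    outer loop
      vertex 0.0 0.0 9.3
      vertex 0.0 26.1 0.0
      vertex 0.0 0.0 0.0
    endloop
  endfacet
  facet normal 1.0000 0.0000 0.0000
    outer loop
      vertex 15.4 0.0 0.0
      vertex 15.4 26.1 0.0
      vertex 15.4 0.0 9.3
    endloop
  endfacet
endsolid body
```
; perimeter-only toolpath
G21 ; units = mm
G90 ; absolute positioning
G28 ; home
; layer 1
G0 Z1.3
G0 X0.0 Y0.0
G1 X15.4 Y0.0
G1 X15.4 Y22.4
G1 X0.0 Y22.4
G1 X0.0 Y0.0
; layer 2
G0 Z2.7
G0 X0.0 Y0.0
G1 X15.4 Y0.0
G1 X15.4 Y18.6
G1 X0.0 Y18.6
G1 X0.0 Y0.0
; layer 3
G0 Z4.0
G0 X0.0 Y0.0
G1 X15.4 Y0.0
G1 X15.4 Y14.9
G1 X0.0 Y14.9
G1 X0.0 Y0.0
; layer 4
G0 Z5.3
G0 X0.0 Y0.0
G1 X15.4 Y0.0
G1 X15.4 Y11.2
G1 X0.0 Y11.2
G1 X0.0 Y0.0
; layer 5
G0 Z6.6
G0 X0.0 Y0.0
G1 X15.4 Y0.0
G1 X15.4 Y7.5
G1 X0.0 Y7.5
G1 X0.0 Y0.0
; layer 6
G0 Z8.0
G0 X0.0 Y0.0
G1 X15.4 Y0.0
G1 X15.4 Y3.7
G1 X0.0 Y3.7
G1 X0.0 Y0.0
M2 ; end

The solid is a wedge (ramp): 15.4 × 26.1 mm base, rising to 9.3 mm along the y=0 edge and sloping linearly to z=0 at y=26.1. Slicing at Δz = 1.3 mm — 7 equal slices spanning the solid's height, so layer i sits at z = i·h/7 — gives 6 non-empty perimeters. Each is a 4-segment closed polygon; G0 lifts to the layer z and rapids to the start vertex, then G1 traces the edges. The cross-section shrinks linearly with z (the slice at the apex is degenerate and omitted).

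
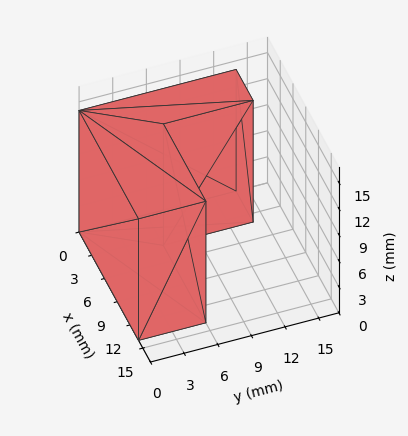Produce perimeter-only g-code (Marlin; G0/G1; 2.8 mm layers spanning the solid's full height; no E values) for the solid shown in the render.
Reading the render: the shape is an L-shaped prism: outer 14 × 14 mm, arm thicknesses ≈ 6 mm (horizontal) and 4 mm (vertical), extruded 14 mm in z (dimensions read to the nearest mm from the axis ticks). For the g-code, the solid's height is divided into equal slices at the stated Δz and each level perimeter traced with G1 moves after a G0 lift.

; perimeter-only toolpath
G21 ; units = mm
G90 ; absolute positioning
G28 ; home
; layer 1
G0 Z2.8
G0 X0.0 Y0.0
G1 X14.0 Y0.0
G1 X14.0 Y6.0
G1 X4.0 Y6.0
G1 X4.0 Y14.0
G1 X0.0 Y14.0
G1 X0.0 Y0.0
; layer 2
G0 Z5.6
G0 X0.0 Y0.0
G1 X14.0 Y0.0
G1 X14.0 Y6.0
G1 X4.0 Y6.0
G1 X4.0 Y14.0
G1 X0.0 Y14.0
G1 X0.0 Y0.0
; layer 3
G0 Z8.4
G0 X0.0 Y0.0
G1 X14.0 Y0.0
G1 X14.0 Y6.0
G1 X4.0 Y6.0
G1 X4.0 Y14.0
G1 X0.0 Y14.0
G1 X0.0 Y0.0
; layer 4
G0 Z11.2
G0 X0.0 Y0.0
G1 X14.0 Y0.0
G1 X14.0 Y6.0
G1 X4.0 Y6.0
G1 X4.0 Y14.0
G1 X0.0 Y14.0
G1 X0.0 Y0.0
; layer 5
G0 Z14.0
G0 X0.0 Y0.0
G1 X14.0 Y0.0
G1 X14.0 Y6.0
G1 X4.0 Y6.0
G1 X4.0 Y14.0
G1 X0.0 Y14.0
G1 X0.0 Y0.0
M2 ; end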